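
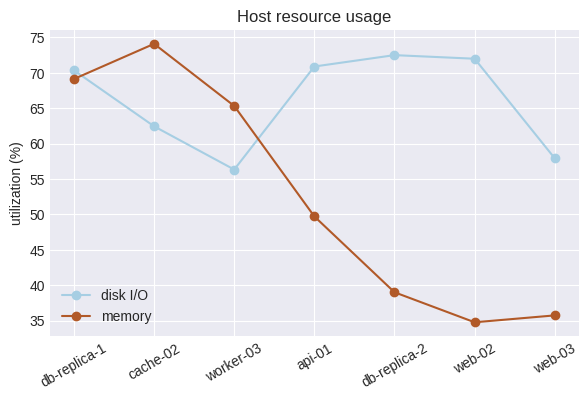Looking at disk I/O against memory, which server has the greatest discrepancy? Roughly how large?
web-02: disk I/O ≈ 70, memory ≈ 35 → gap ≈ 35. Next-largest (db-replica-2) is only ≈ 30.

web-02, ≈ 35 %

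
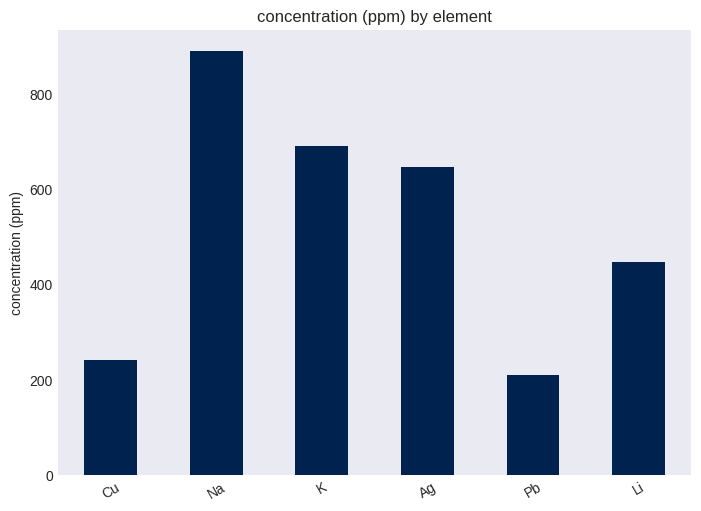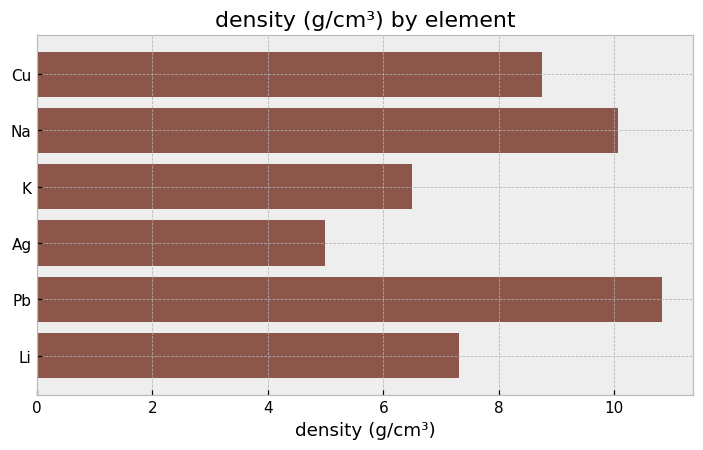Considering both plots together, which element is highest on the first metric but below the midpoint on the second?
Chart 2 median density (g/cm³) ≈ 8; below-median elements: K, Ag, Li. Among those, K has the highest concentration (ppm) (≈ 700).

K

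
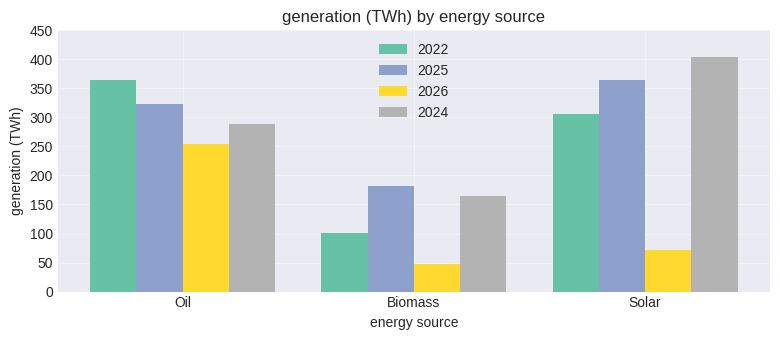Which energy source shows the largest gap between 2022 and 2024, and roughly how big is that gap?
Solar: 2022 ≈ 300, 2024 ≈ 400 → gap ≈ 100. Next-largest (Oil) is only ≈ 50.

Solar, ≈ 100 TWh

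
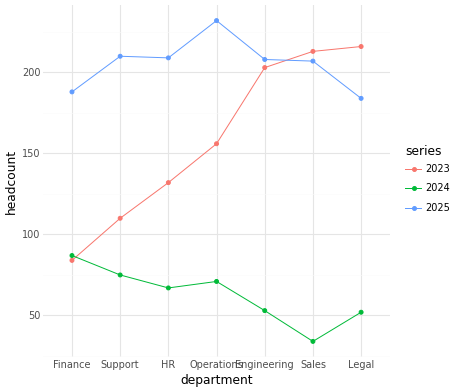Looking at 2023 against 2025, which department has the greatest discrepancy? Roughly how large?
Finance: 2023 ≈ 80, 2025 ≈ 180 → gap ≈ 100. Next-largest (Support) is only ≈ 80.

Finance, ≈ 100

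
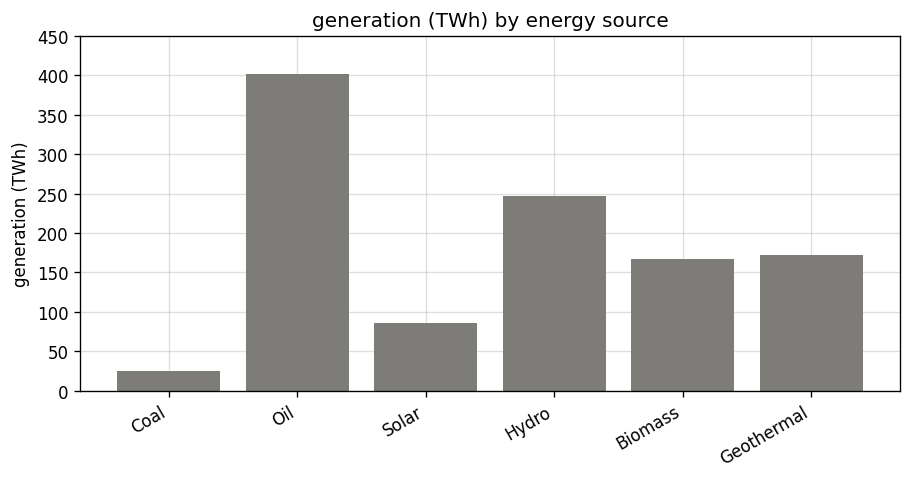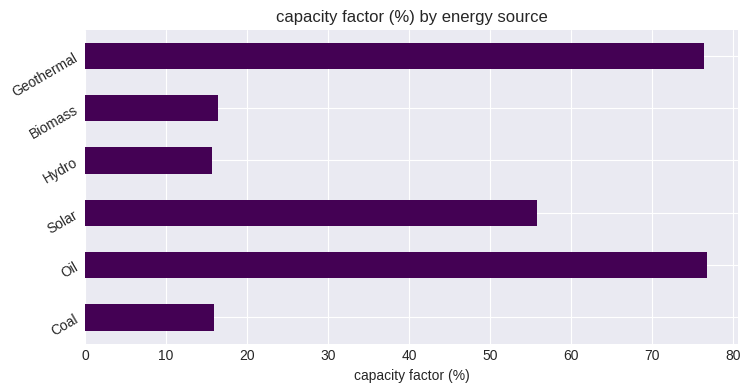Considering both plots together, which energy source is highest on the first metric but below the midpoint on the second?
Chart 2 median capacity factor (%) ≈ 40; below-median energy sources: Coal, Hydro, Biomass. Among those, Hydro has the highest generation (TWh) (≈ 250).

Hydro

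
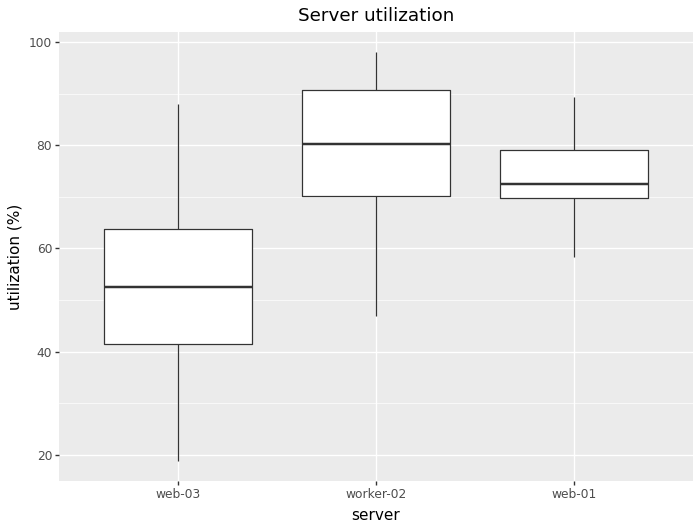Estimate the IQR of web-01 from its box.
≈ 10

Q3 ≈ 80, Q1 ≈ 70; IQR ≈ 10.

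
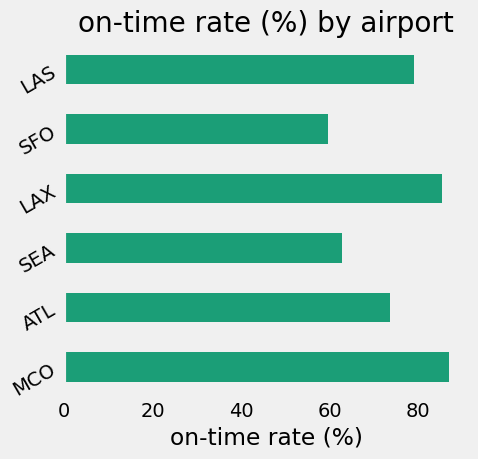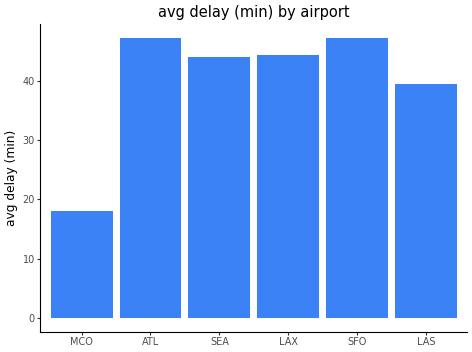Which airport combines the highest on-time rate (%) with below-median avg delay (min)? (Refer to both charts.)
MCO

Chart 2 median avg delay (min) ≈ 45; below-median airports: MCO, SEA, LAS. Among those, MCO has the highest on-time rate (%) (≈ 90).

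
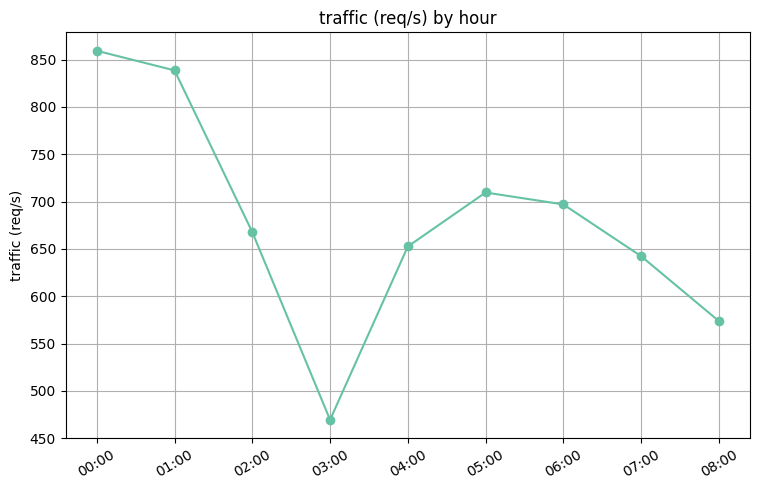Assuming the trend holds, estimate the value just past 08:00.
≈ 475

Last three: 700, 650, 550 → slope ≈ -75/step → next ≈ 475.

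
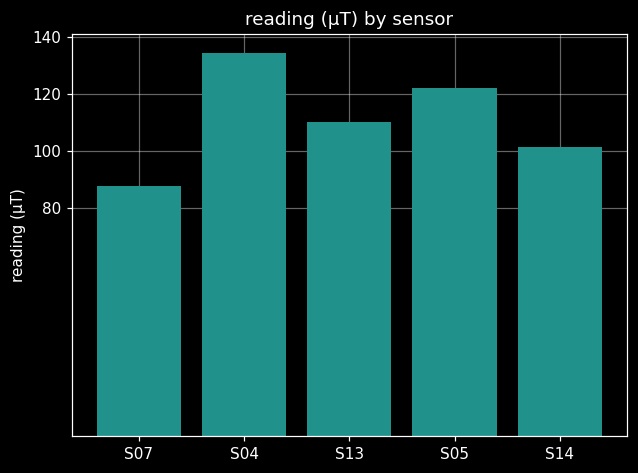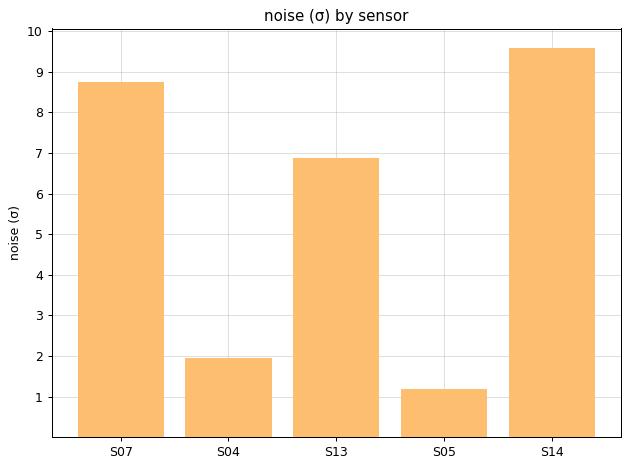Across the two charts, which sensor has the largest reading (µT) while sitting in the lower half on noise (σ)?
S04

Chart 2 median noise (σ) ≈ 7; below-median sensors: S04, S05. Among those, S04 has the highest reading (µT) (≈ 140).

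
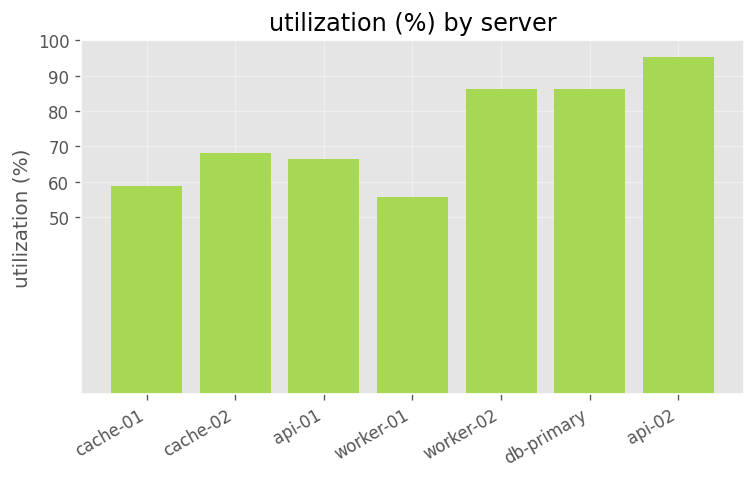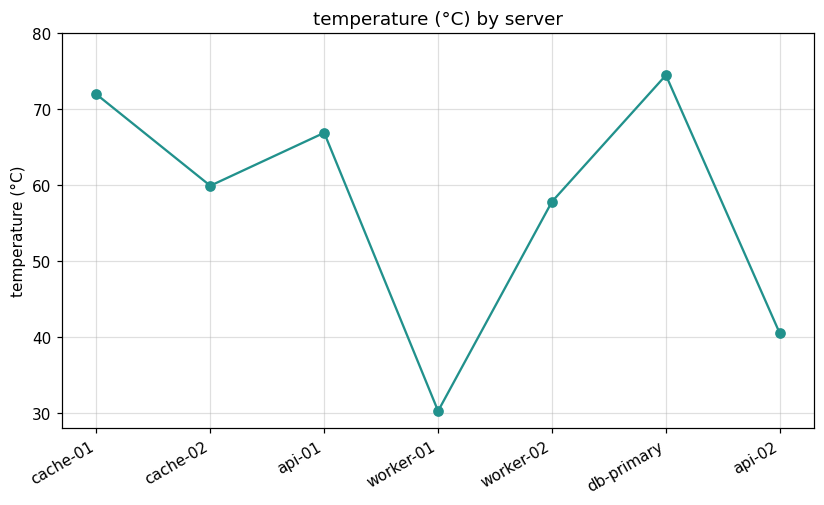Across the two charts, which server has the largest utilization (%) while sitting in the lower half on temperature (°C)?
Chart 2 median temperature (°C) ≈ 60; below-median servers: worker-01, worker-02, api-02. Among those, api-02 has the highest utilization (%) (≈ 100).

api-02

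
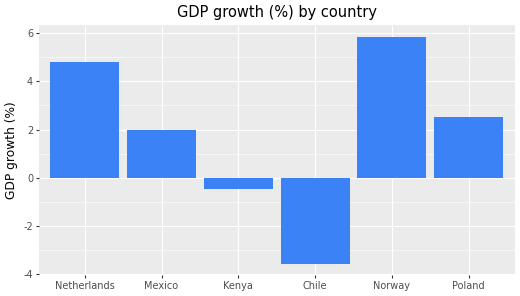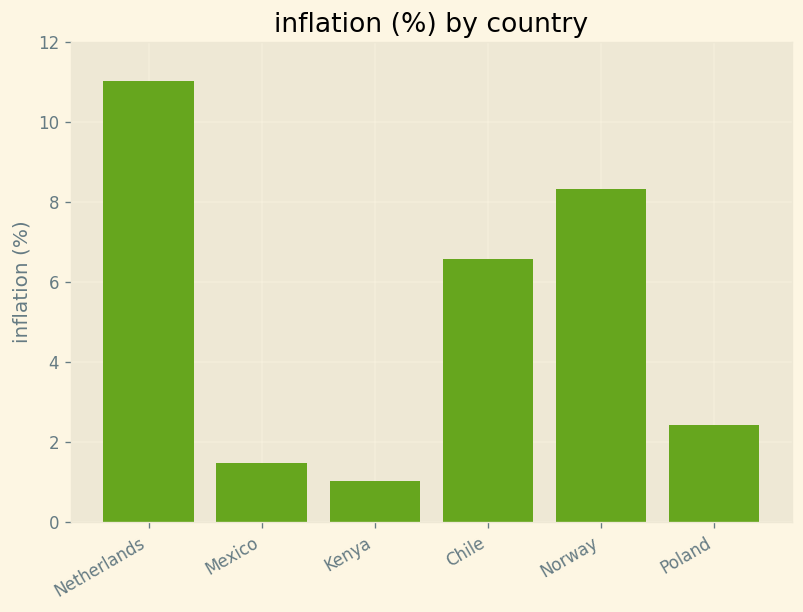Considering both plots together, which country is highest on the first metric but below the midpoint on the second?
Chart 2 median inflation (%) ≈ 4; below-median countries: Mexico, Kenya, Poland. Among those, Poland has the highest GDP growth (%) (≈ 3).

Poland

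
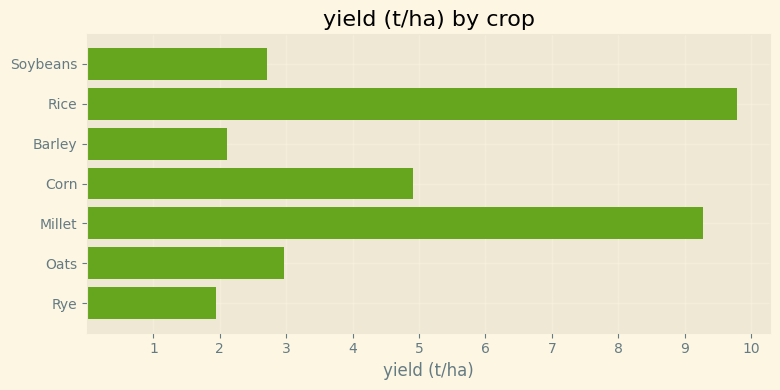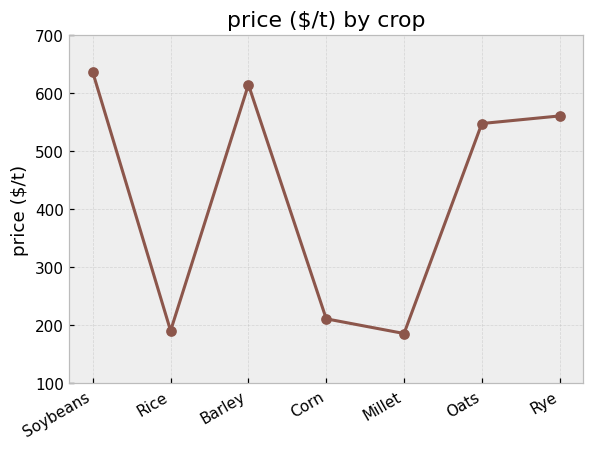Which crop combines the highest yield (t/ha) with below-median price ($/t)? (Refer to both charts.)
Chart 2 median price ($/t) ≈ 500; below-median crops: Rice, Corn, Millet. Among those, Rice has the highest yield (t/ha) (≈ 10).

Rice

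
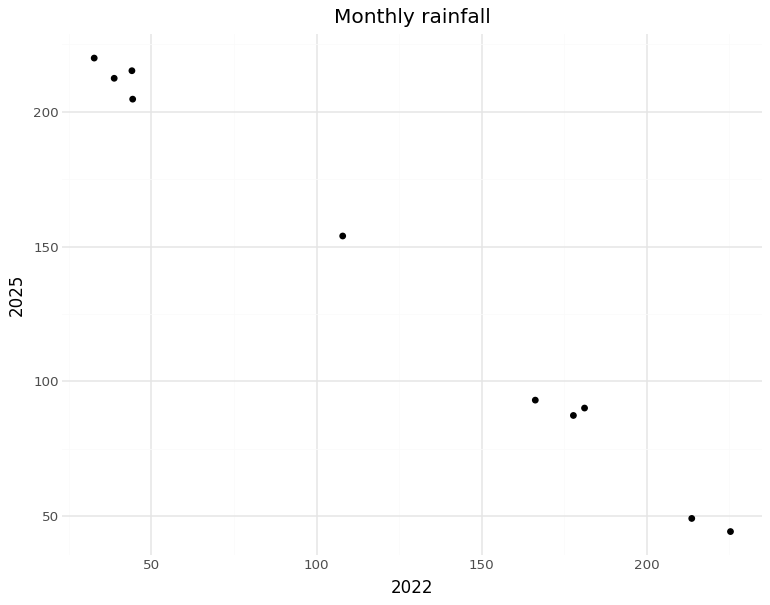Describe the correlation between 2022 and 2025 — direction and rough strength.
Points are negatively correlated; strong (|r| ≈ 1.0).

negative, strong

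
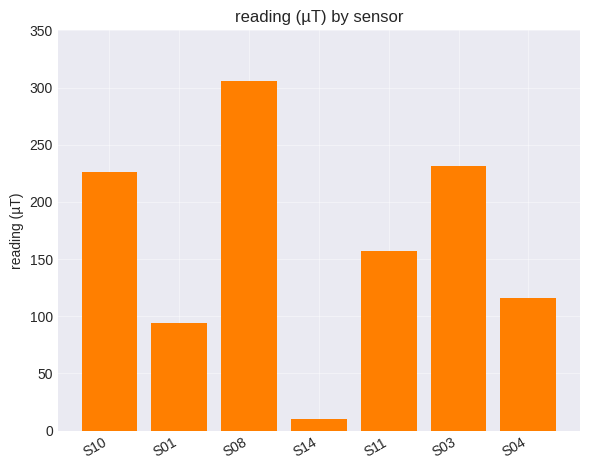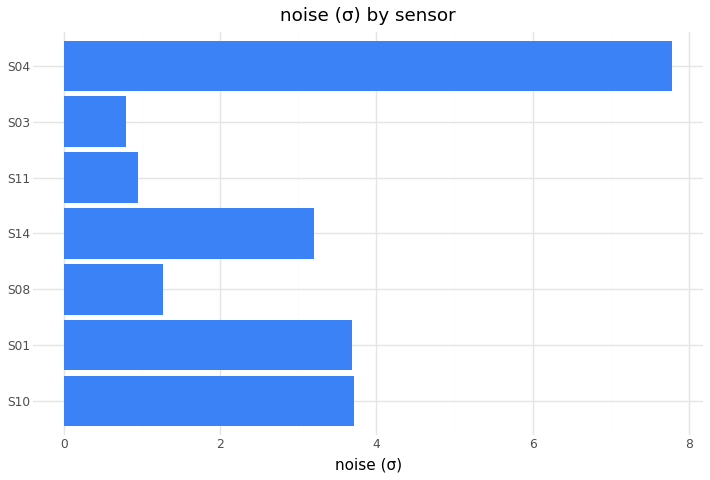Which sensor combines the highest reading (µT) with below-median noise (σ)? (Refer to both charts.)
S08

Chart 2 median noise (σ) ≈ 3; below-median sensors: S08, S11, S03. Among those, S08 has the highest reading (µT) (≈ 300).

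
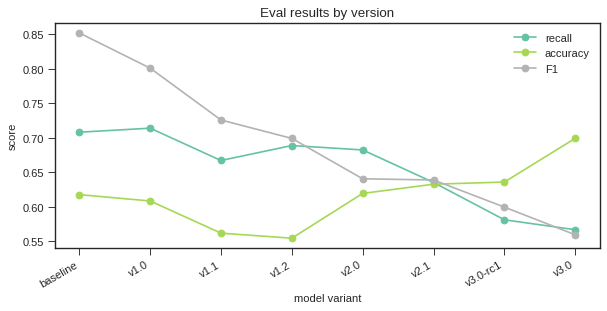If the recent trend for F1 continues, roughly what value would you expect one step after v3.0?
Last three: 0.65, 0.60, 0.55 → slope ≈ -0.05/step → next ≈ 0.5.

≈ 0.5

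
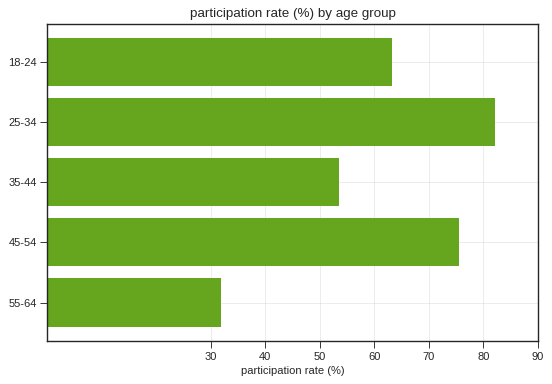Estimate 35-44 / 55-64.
≈ 1.67×

35-44 ≈ 50, 55-64 ≈ 30; 50/30 ≈ 1.67.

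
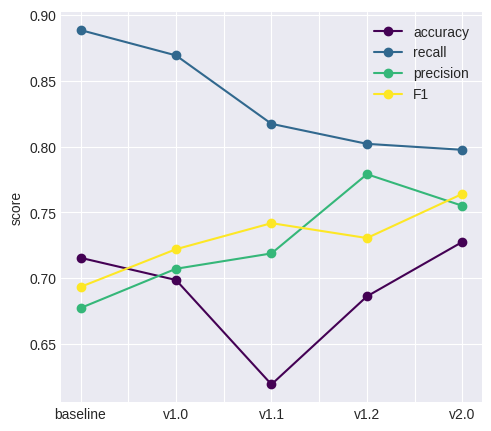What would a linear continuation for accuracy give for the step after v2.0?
Last three: 0.60, 0.70, 0.75 → slope ≈ 0.075/step → next ≈ 0.825.

≈ 0.825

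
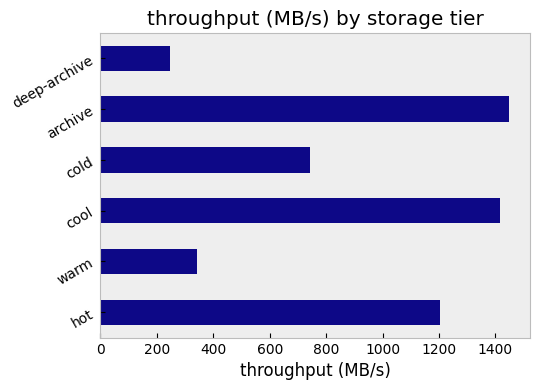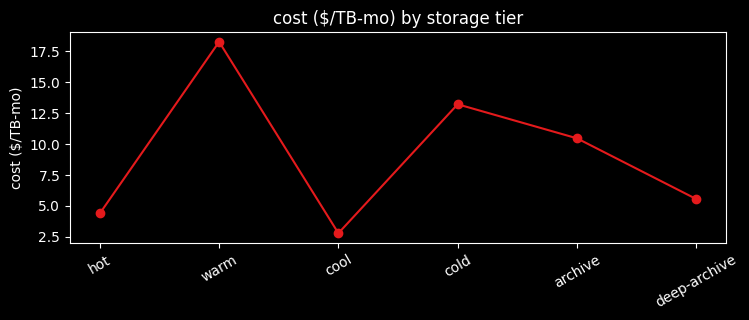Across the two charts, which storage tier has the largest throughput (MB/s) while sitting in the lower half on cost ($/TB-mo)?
Chart 2 median cost ($/TB-mo) ≈ 8; below-median storage tiers: hot, cool, deep-archive. Among those, cool has the highest throughput (MB/s) (≈ 1400).

cool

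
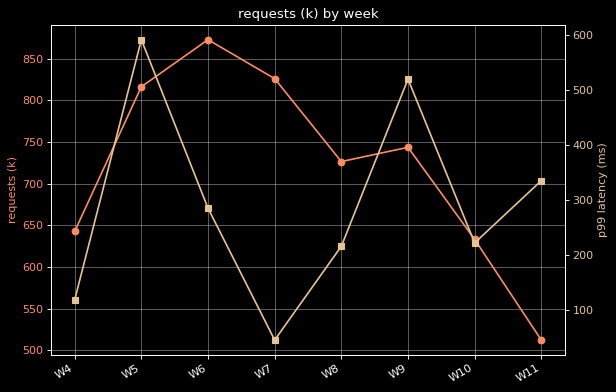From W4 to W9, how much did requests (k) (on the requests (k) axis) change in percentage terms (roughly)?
≈ +15.4%

W4 ≈ 650, W9 ≈ 750; (750 − 650) / 650 ≈ +15.4%.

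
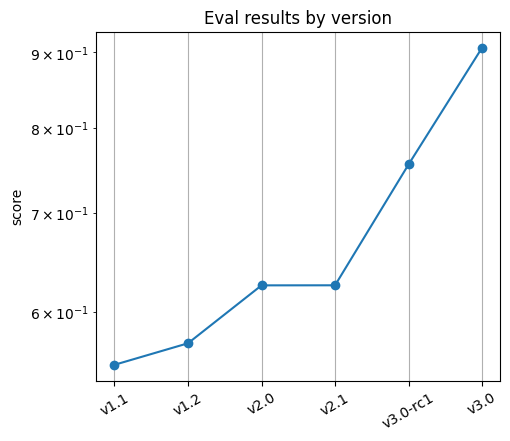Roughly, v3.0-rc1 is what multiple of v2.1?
v3.0-rc1 ≈ 0.75, v2.1 ≈ 0.65; 0.75/0.65 ≈ 1.15.

≈ 1.15×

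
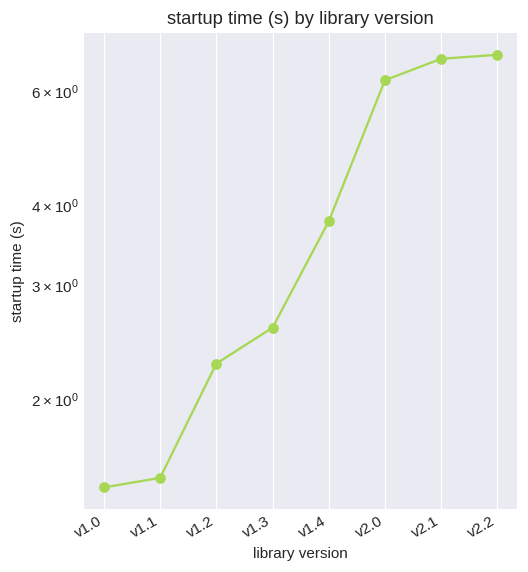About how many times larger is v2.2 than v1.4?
≈ 1.75×

v2.2 ≈ 7.0, v1.4 ≈ 4.0; 7.0/4.0 ≈ 1.75.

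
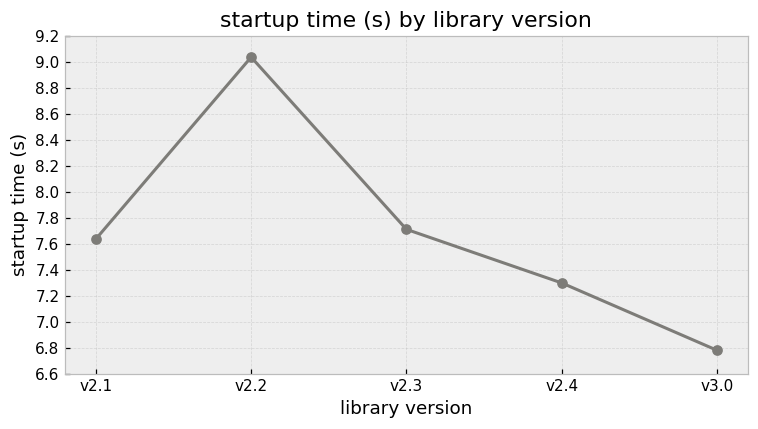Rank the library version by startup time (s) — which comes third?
v2.1

Top 4: v2.2 ≈ 9.0, v2.3 ≈ 7.8, v2.1 ≈ 7.6, v2.4 ≈ 7.2.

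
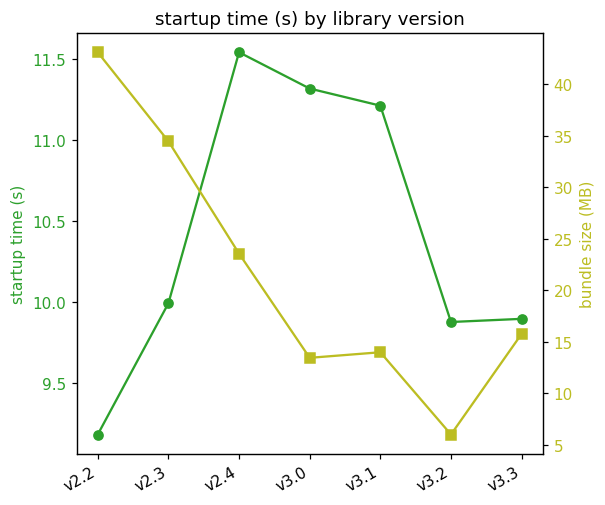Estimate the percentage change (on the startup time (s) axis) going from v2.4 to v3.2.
v2.4 ≈ 11.6, v3.2 ≈ 9.8; (9.8 − 11.6) / 11.6 ≈ -15.5%.

≈ -15.5%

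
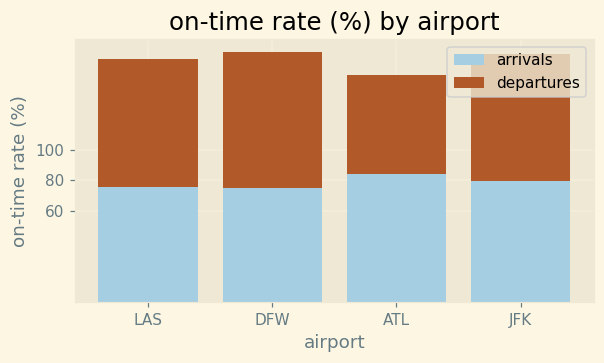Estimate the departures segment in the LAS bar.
departures top ≈ 160, bottom ≈ 80; segment ≈ 80.

≈ 80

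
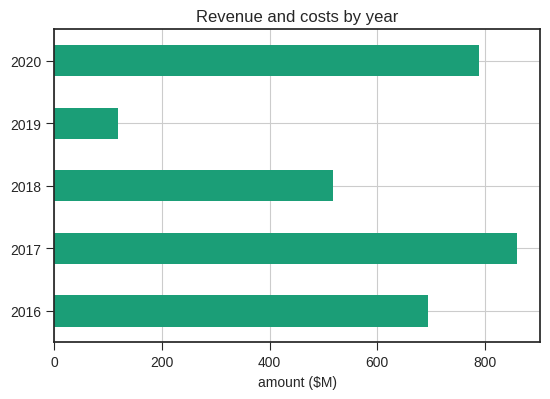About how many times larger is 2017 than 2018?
≈ 1.8×

2017 ≈ 900, 2018 ≈ 500; 900/500 ≈ 1.8.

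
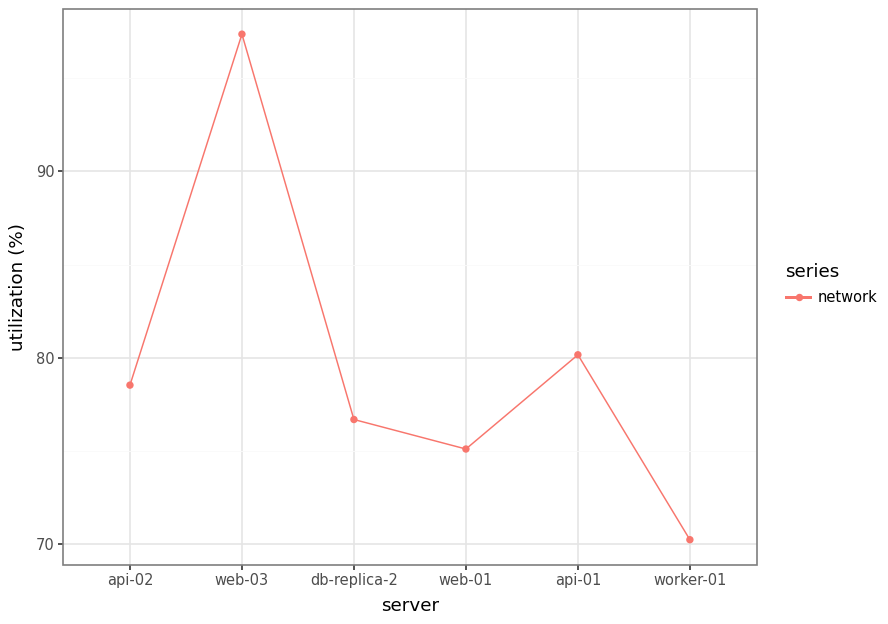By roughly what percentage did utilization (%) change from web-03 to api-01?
≈ -15.8%

web-03 ≈ 95, api-01 ≈ 80; (80 − 95) / 95 ≈ -15.8%.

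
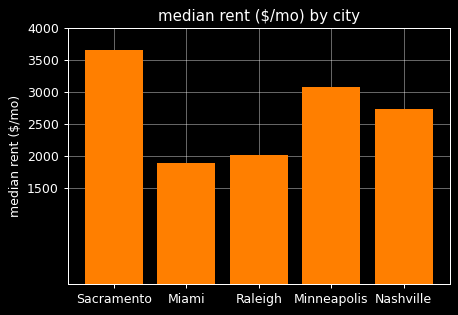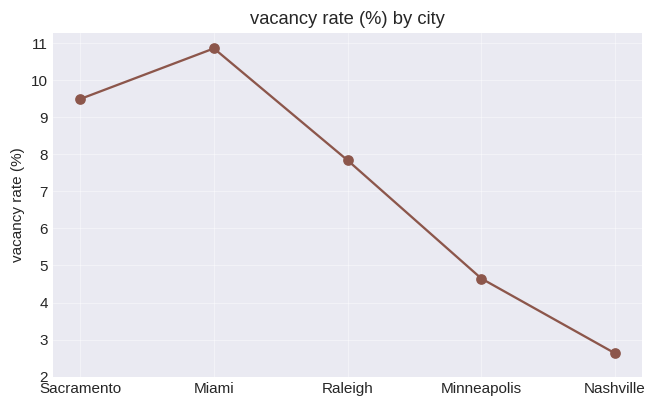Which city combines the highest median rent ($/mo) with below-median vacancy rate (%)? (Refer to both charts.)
Chart 2 median vacancy rate (%) ≈ 8; below-median cities: Minneapolis, Nashville. Among those, Minneapolis has the highest median rent ($/mo) (≈ 3000).

Minneapolis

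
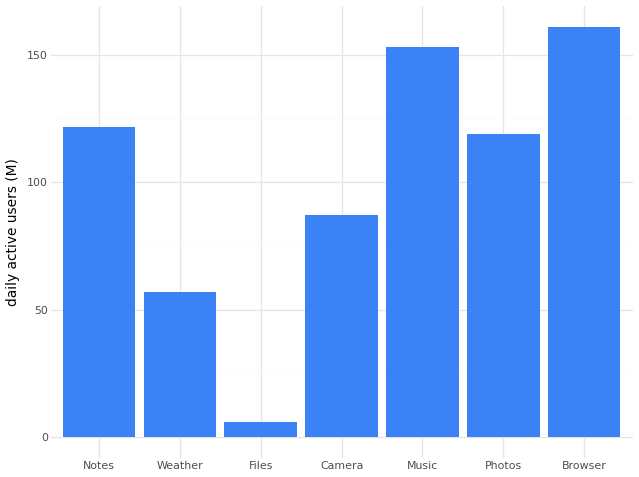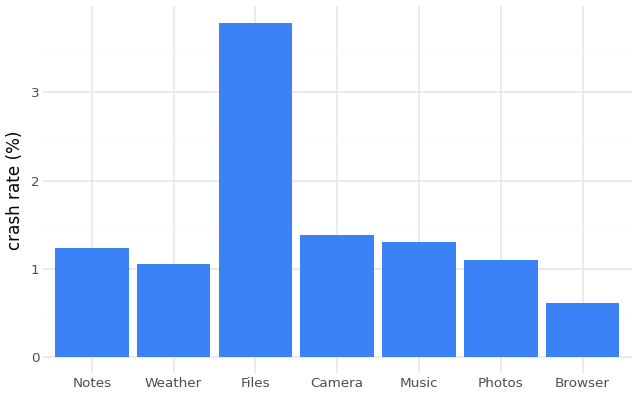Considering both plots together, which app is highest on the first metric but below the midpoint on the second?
Chart 2 median crash rate (%) ≈ 1; below-median apps: Weather, Photos, Browser. Among those, Browser has the highest daily active users (M) (≈ 160).

Browser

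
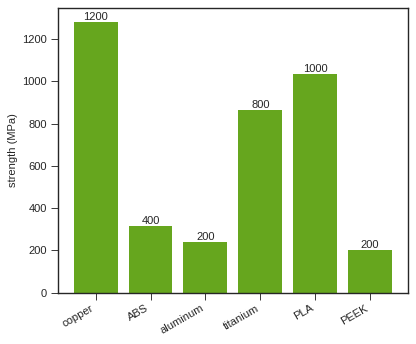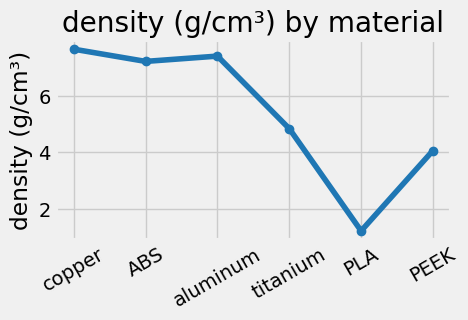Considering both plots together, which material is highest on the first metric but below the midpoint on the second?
Chart 2 median density (g/cm³) ≈ 6; below-median materials: titanium, PLA, PEEK. Among those, PLA has the highest strength (MPa) (≈ 1000).

PLA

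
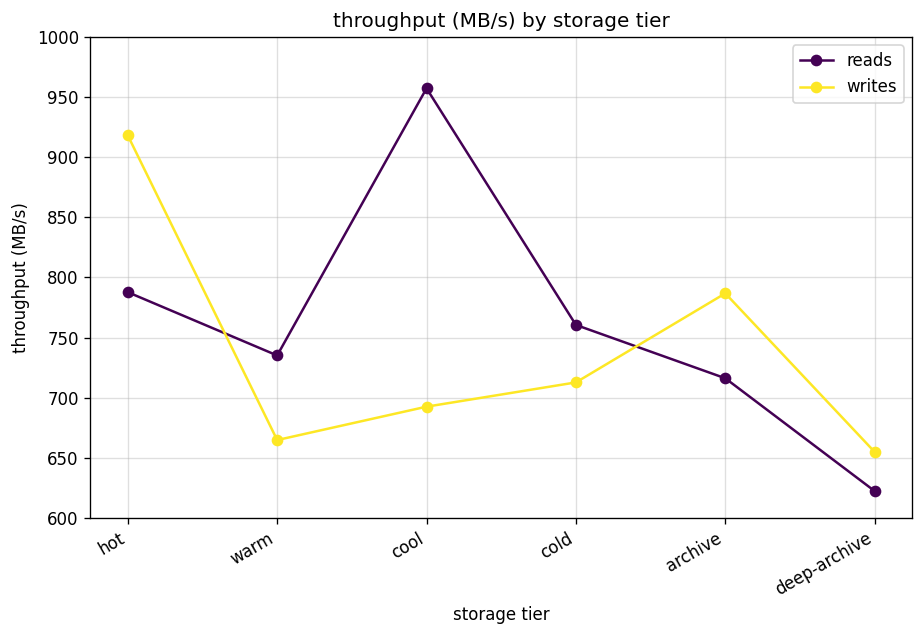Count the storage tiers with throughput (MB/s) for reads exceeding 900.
Above 900: cool.

1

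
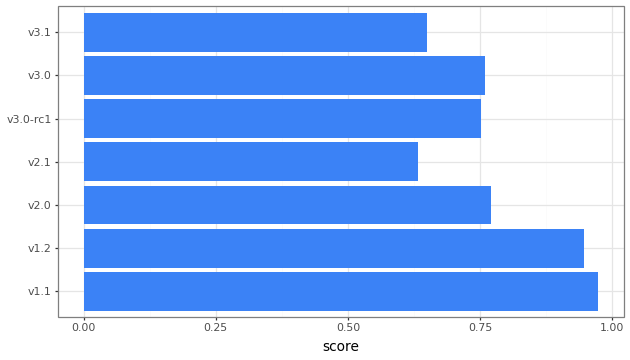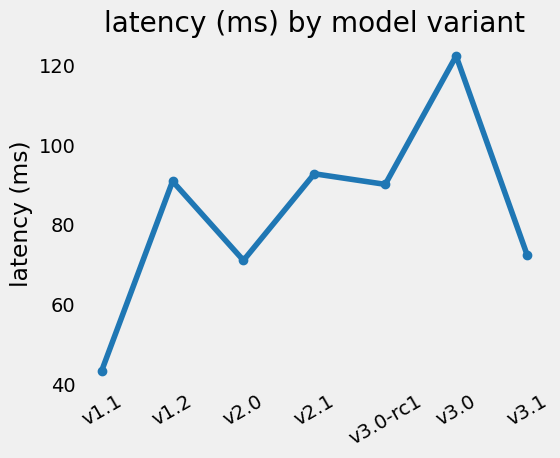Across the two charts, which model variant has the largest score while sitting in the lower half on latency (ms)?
v1.1

Chart 2 median latency (ms) ≈ 100; below-median model variants: v1.1, v2.0, v3.1. Among those, v1.1 has the highest score (≈ 1).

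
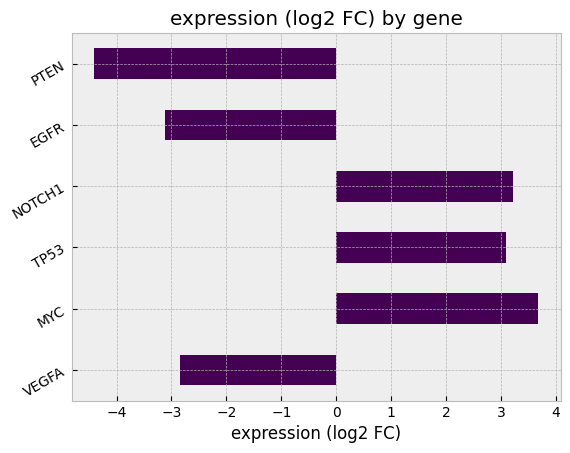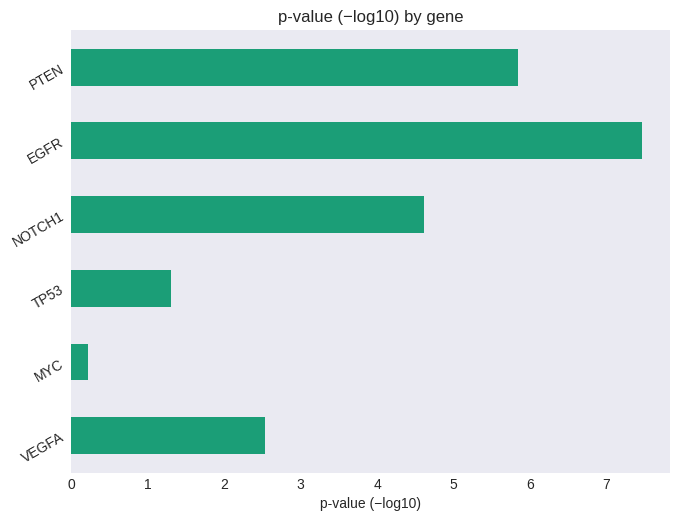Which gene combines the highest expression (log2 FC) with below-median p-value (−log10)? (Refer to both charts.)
Chart 2 median p-value (−log10) ≈ 4; below-median genes: VEGFA, MYC, TP53. Among those, MYC has the highest expression (log2 FC) (≈ 3.5).

MYC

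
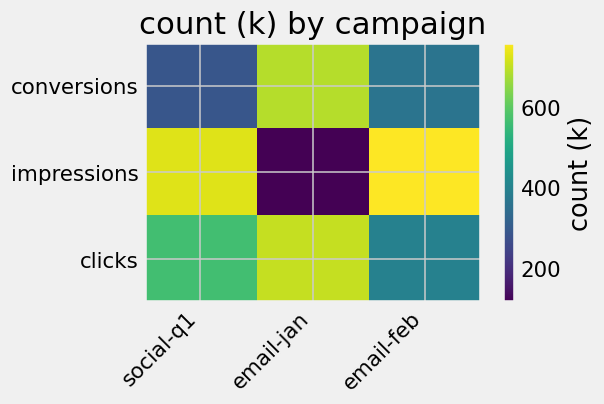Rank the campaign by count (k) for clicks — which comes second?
Top 3 for clicks: email-jan ≈ 700, social-q1 ≈ 600, email-feb ≈ 400.

social-q1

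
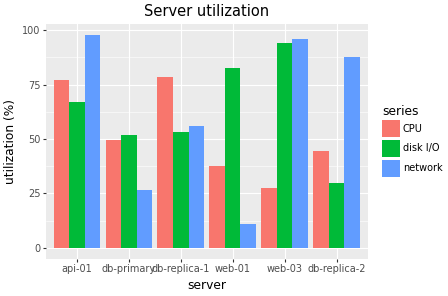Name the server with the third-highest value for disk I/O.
Top 4 for disk I/O: web-03 ≈ 90, web-01 ≈ 80, api-01 ≈ 70, db-replica-1 ≈ 50.

api-01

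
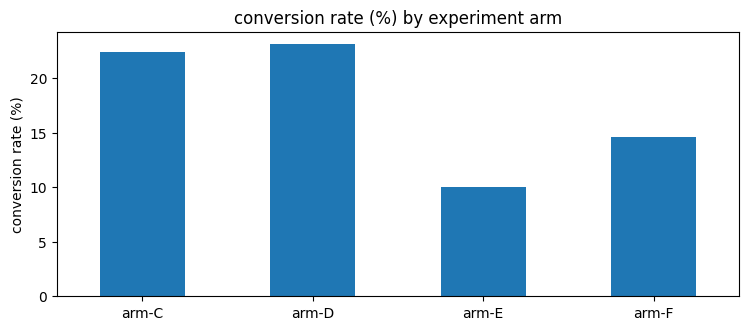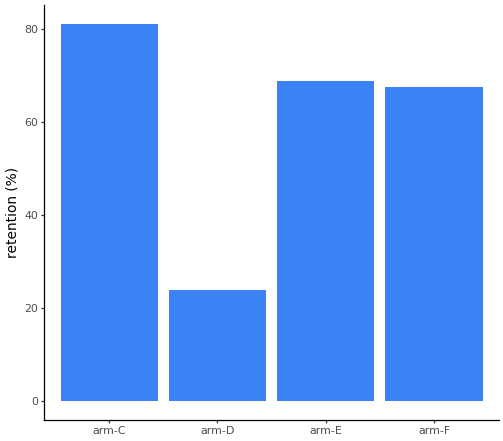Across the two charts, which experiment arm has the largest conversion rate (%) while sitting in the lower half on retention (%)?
Chart 2 median retention (%) ≈ 70; below-median experiment arms: arm-D, arm-F. Among those, arm-D has the highest conversion rate (%) (≈ 25).

arm-D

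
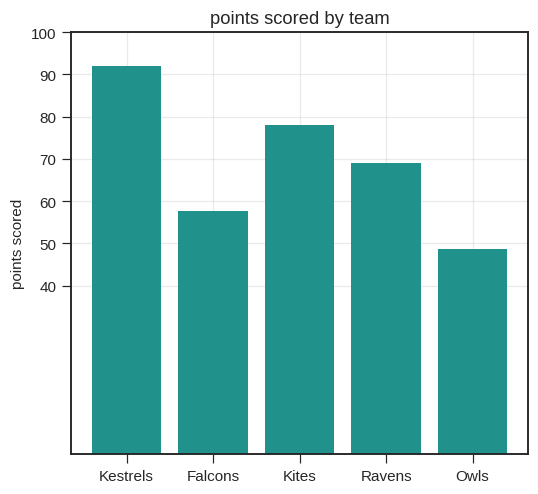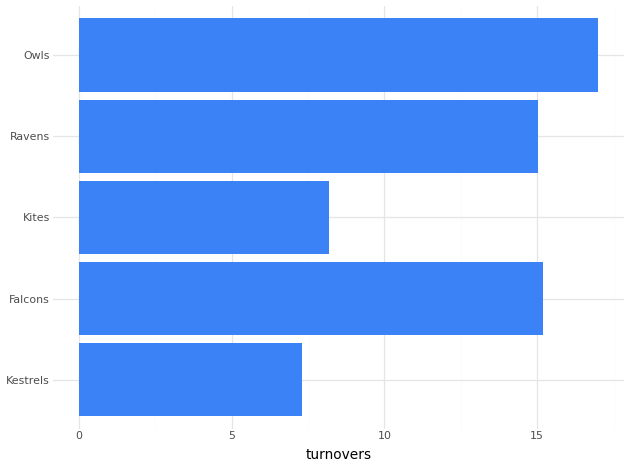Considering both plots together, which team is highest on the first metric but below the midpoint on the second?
Kestrels

Chart 2 median turnovers ≈ 16; below-median teams: Kestrels, Kites. Among those, Kestrels has the highest points scored (≈ 90).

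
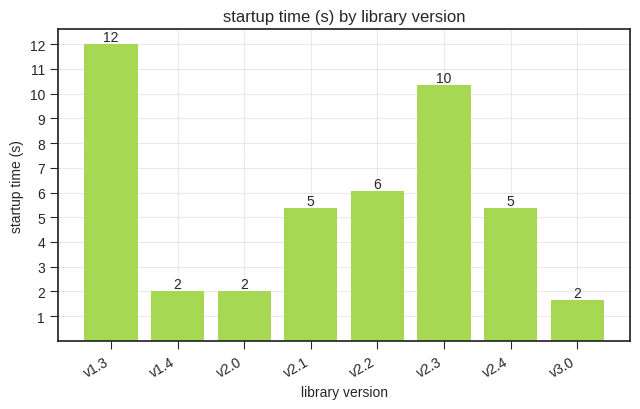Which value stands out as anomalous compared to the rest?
v1.3 ≈ 12; the rest sit between ≈ 2 and ≈ 10.

v1.3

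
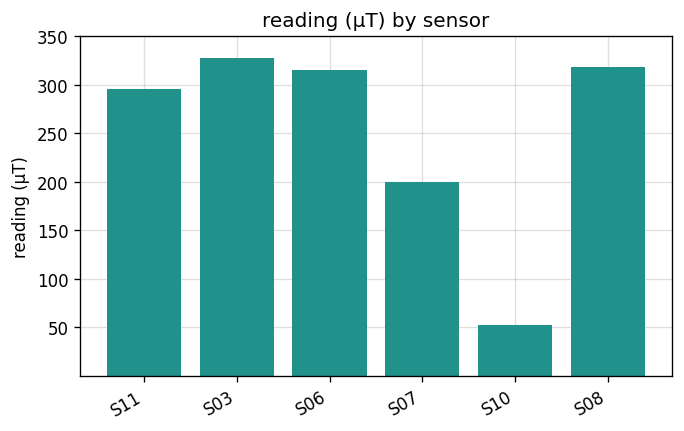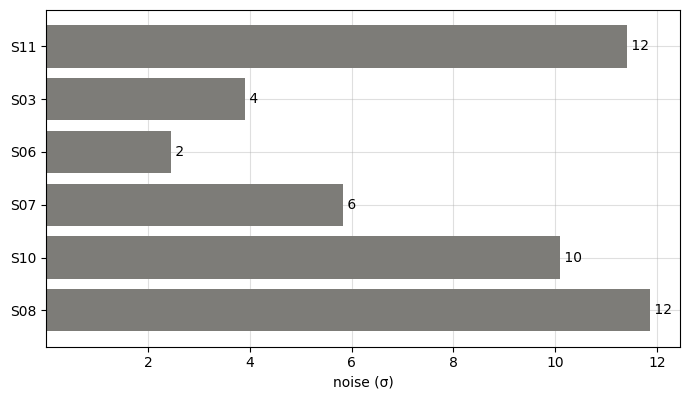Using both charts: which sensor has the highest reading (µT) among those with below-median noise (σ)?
S03

Chart 2 median noise (σ) ≈ 8; below-median sensors: S03, S06, S07. Among those, S03 has the highest reading (µT) (≈ 350).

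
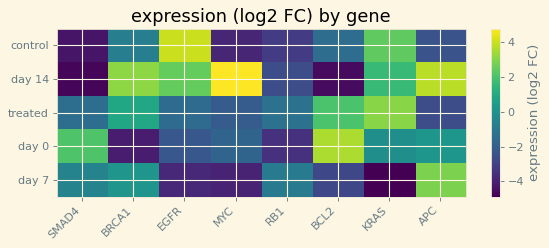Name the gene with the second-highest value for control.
Top 3 for control: EGFR ≈ 4, KRAS ≈ 2, BRCA1 ≈ -1.

KRAS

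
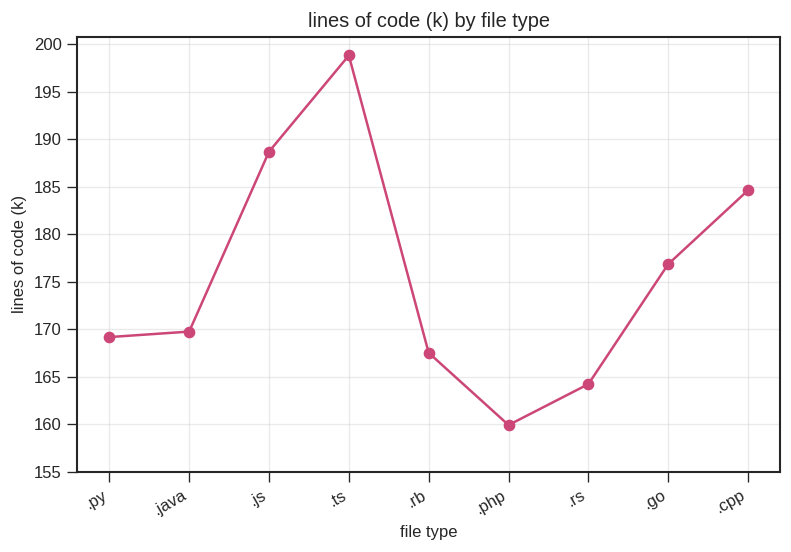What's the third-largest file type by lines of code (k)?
Top 4: .ts ≈ 200, .js ≈ 190, .cpp ≈ 185, .go ≈ 175.

.cpp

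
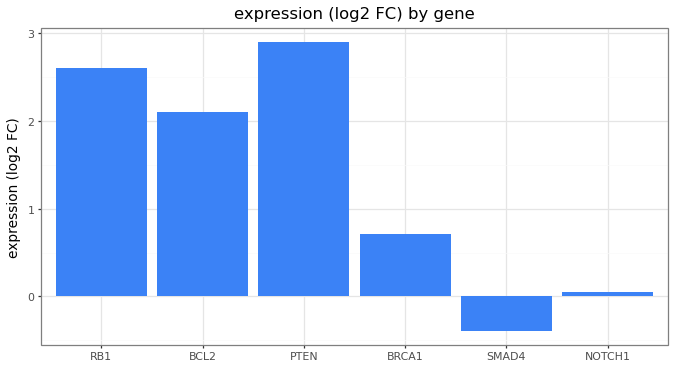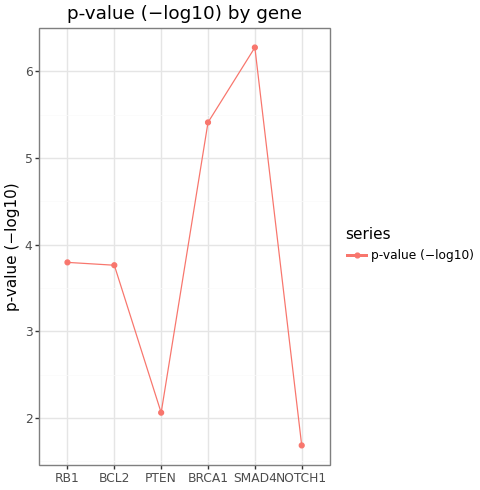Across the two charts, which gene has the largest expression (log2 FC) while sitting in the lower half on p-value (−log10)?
PTEN

Chart 2 median p-value (−log10) ≈ 4; below-median genes: BCL2, PTEN, NOTCH1. Among those, PTEN has the highest expression (log2 FC) (≈ 3).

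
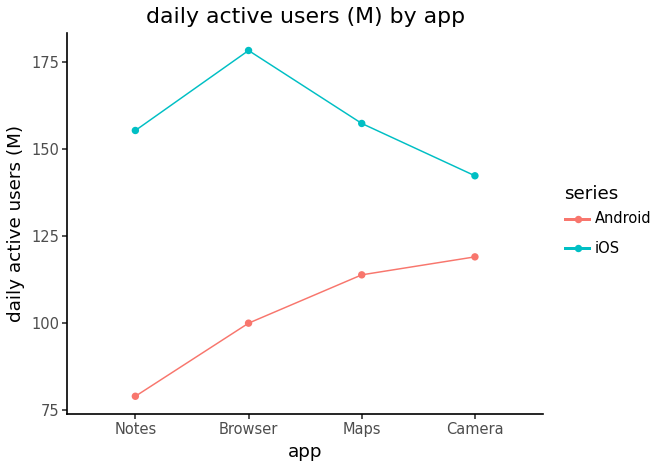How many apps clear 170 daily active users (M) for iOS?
1

Above 170: Browser.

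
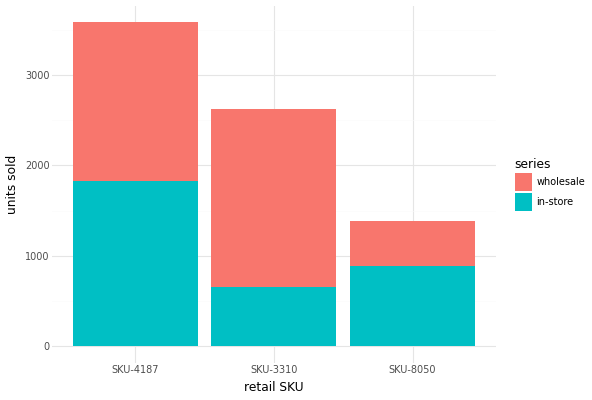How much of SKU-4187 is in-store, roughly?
in-store top ≈ 2000, bottom ≈ 0; segment ≈ 2000.

≈ 2000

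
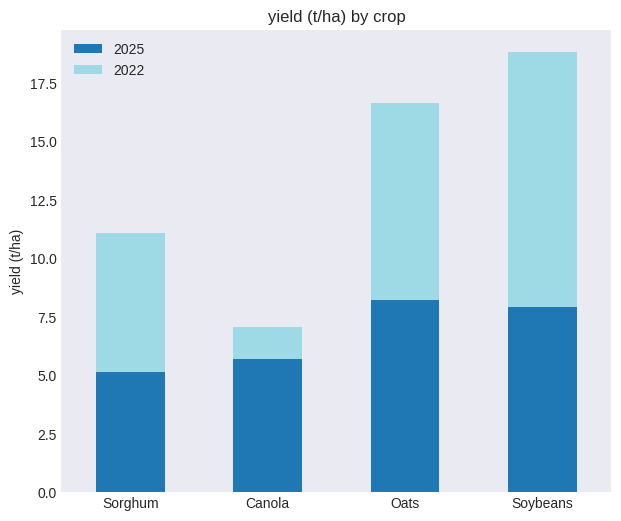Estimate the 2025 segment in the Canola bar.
2025 top ≈ 6, bottom ≈ 0; segment ≈ 6.

≈ 6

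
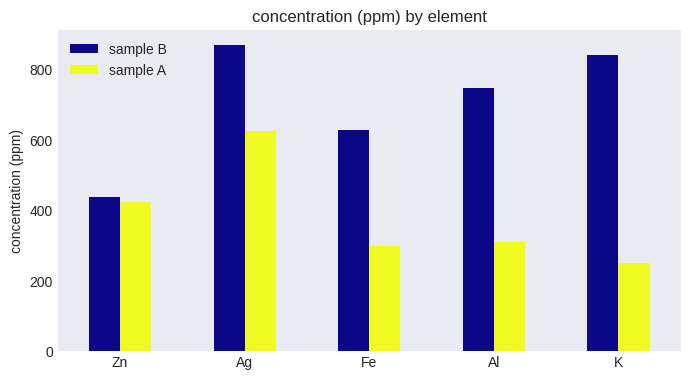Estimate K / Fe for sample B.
K ≈ 800, Fe ≈ 600; 800/600 ≈ 1.33.

≈ 1.33×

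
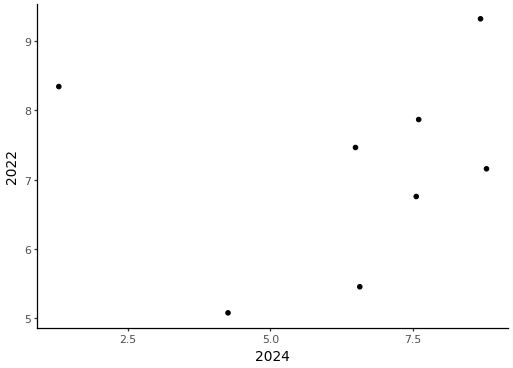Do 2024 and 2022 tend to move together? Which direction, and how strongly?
Points are roughly uncorrelated; weak (|r| ≈ 0.1).

no clear correlation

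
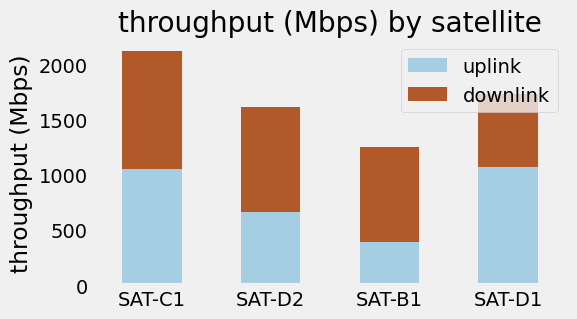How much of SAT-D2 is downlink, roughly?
downlink top ≈ 1600, bottom ≈ 600; segment ≈ 1000.

≈ 1000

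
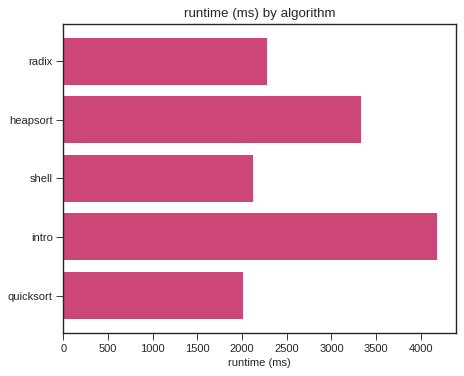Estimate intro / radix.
≈ 1.6×

intro ≈ 4000, radix ≈ 2500; 4000/2500 ≈ 1.6.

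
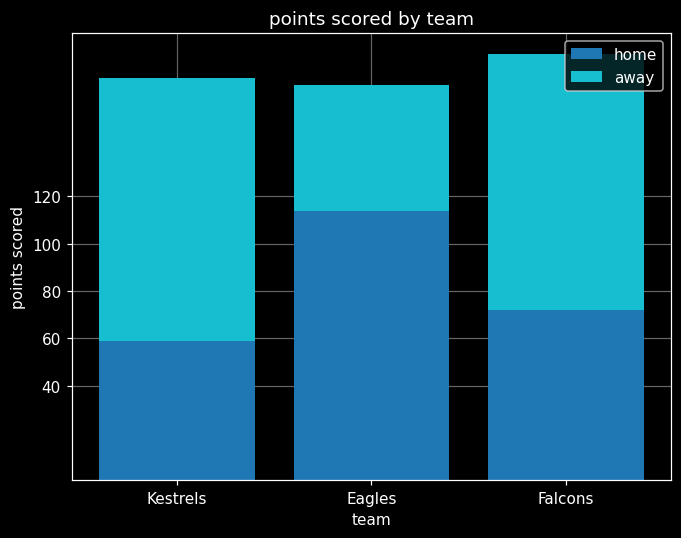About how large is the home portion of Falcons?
≈ 80

home top ≈ 80, bottom ≈ 0; segment ≈ 80.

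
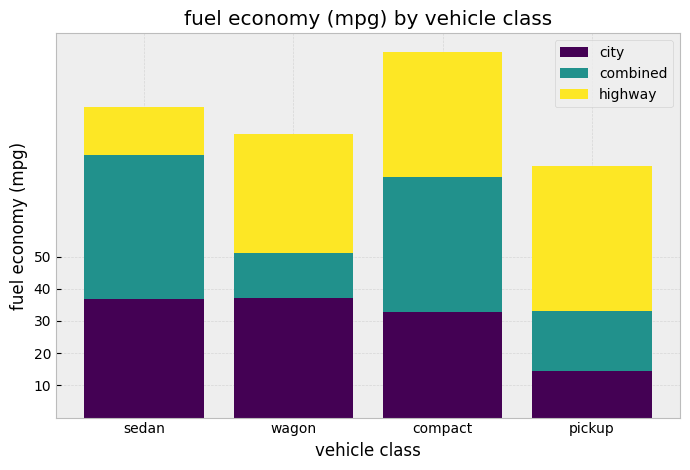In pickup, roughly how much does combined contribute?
≈ 20

combined top ≈ 30, bottom ≈ 10; segment ≈ 20.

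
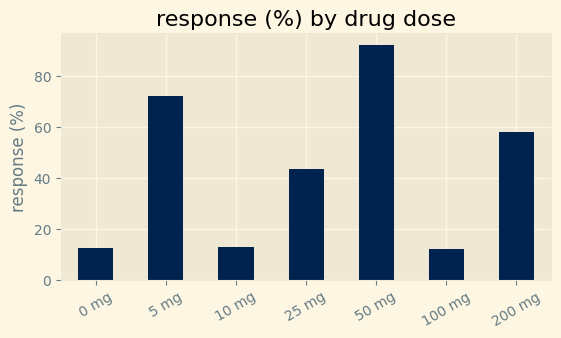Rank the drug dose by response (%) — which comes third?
200 mg

Top 4: 50 mg ≈ 90, 5 mg ≈ 70, 200 mg ≈ 60, 25 mg ≈ 40.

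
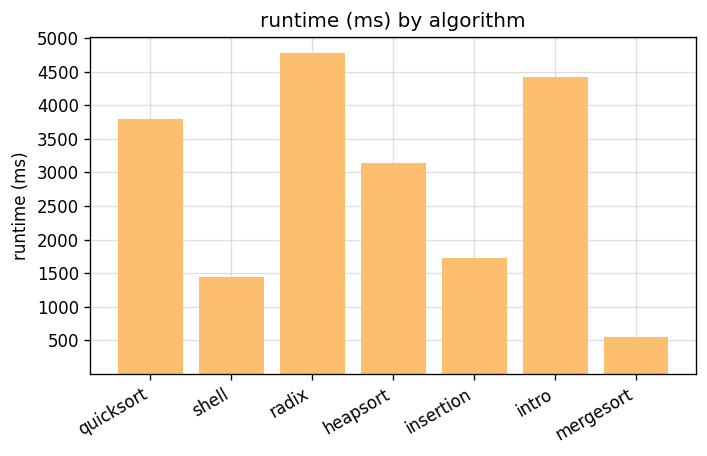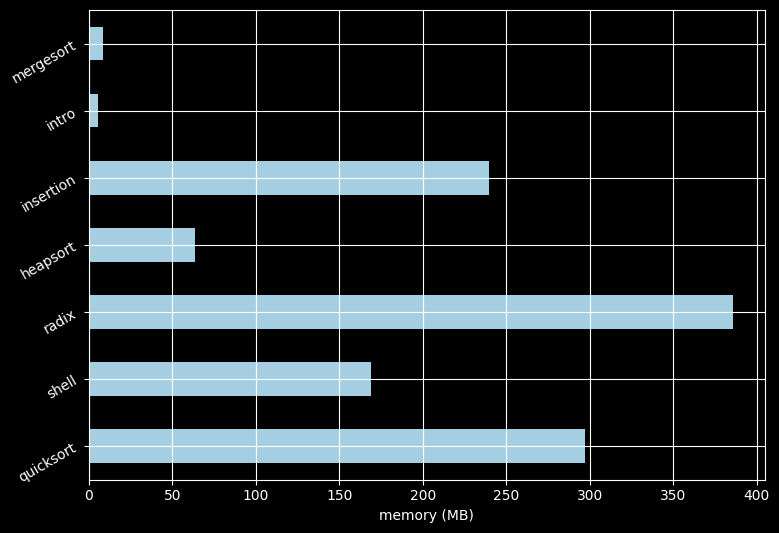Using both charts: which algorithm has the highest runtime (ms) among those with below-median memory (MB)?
Chart 2 median memory (MB) ≈ 150; below-median algorithms: heapsort, intro, mergesort. Among those, intro has the highest runtime (ms) (≈ 4500).

intro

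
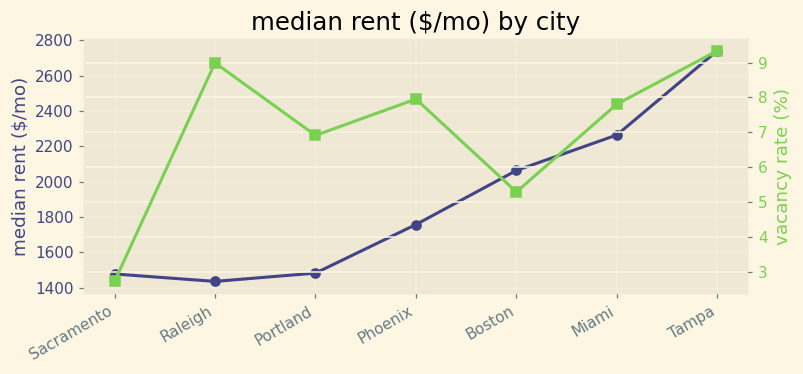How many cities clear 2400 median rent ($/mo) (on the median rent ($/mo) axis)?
1

Above 2400: Tampa.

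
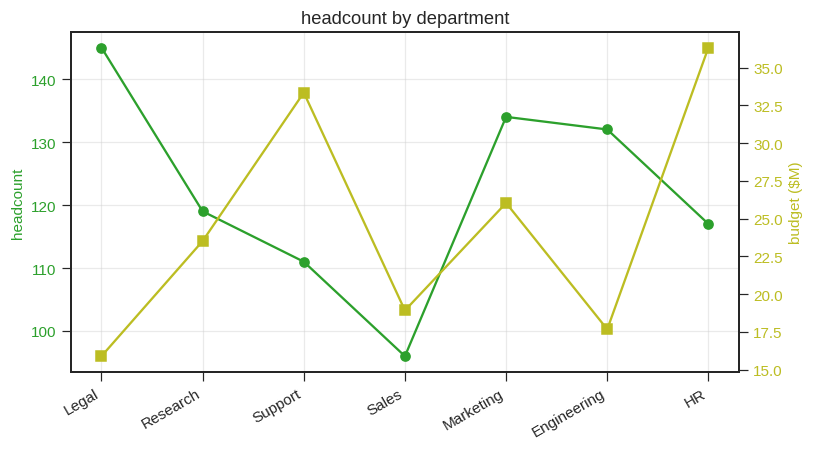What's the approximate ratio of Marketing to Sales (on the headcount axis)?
Marketing ≈ 135, Sales ≈ 95; 135/95 ≈ 1.42.

≈ 1.42×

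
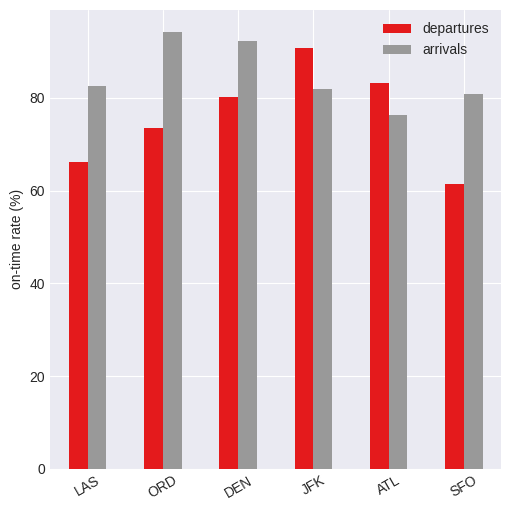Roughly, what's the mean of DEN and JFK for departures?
(80 + 90) / 2 ≈ 85.

≈ 85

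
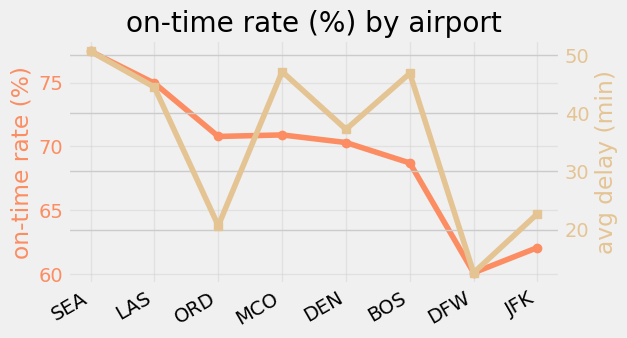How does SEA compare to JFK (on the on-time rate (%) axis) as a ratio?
≈ 1.26×

SEA ≈ 78, JFK ≈ 62; 78/62 ≈ 1.26.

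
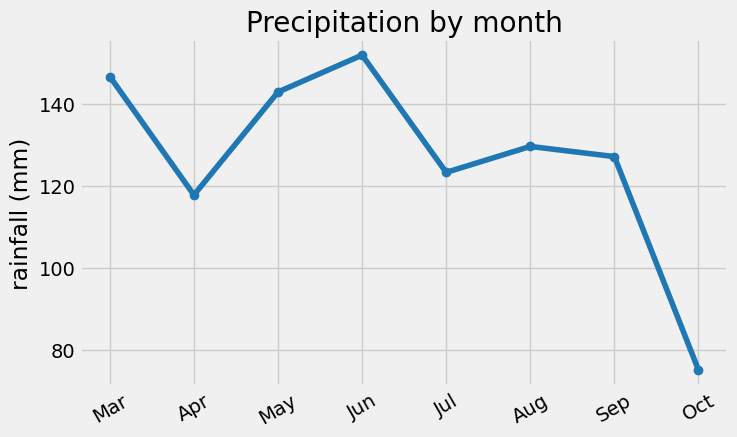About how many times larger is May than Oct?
May ≈ 140, Oct ≈ 80; 140/80 ≈ 1.75.

≈ 1.75×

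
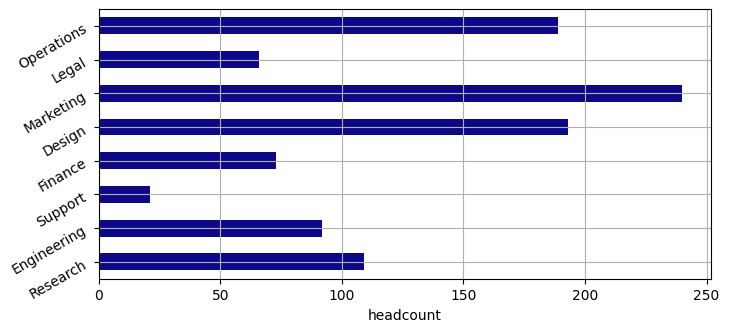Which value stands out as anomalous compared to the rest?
Marketing

Marketing ≈ 240; the rest sit between ≈ 20 and ≈ 200.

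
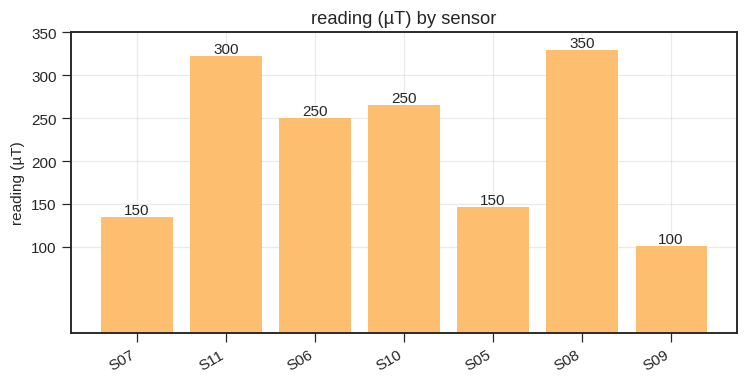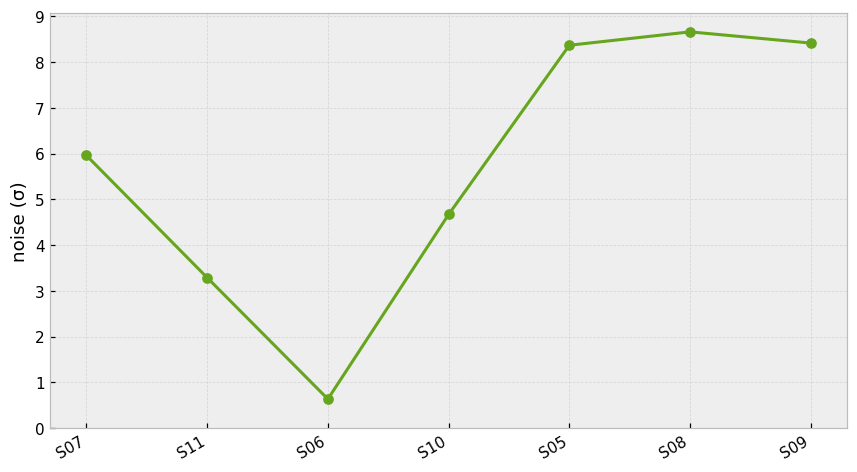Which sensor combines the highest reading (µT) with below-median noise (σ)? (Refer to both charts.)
Chart 2 median noise (σ) ≈ 6; below-median sensors: S11, S06, S10. Among those, S11 has the highest reading (µT) (≈ 300).

S11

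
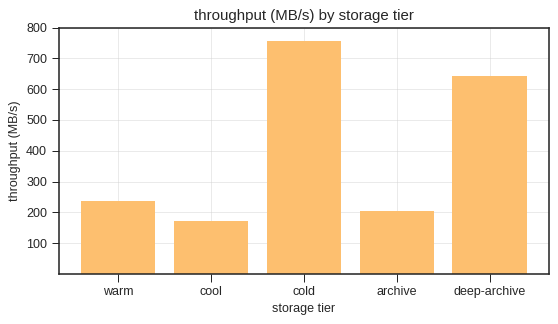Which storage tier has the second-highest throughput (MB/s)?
Top 3: cold ≈ 800, deep-archive ≈ 600, warm ≈ 200.

deep-archive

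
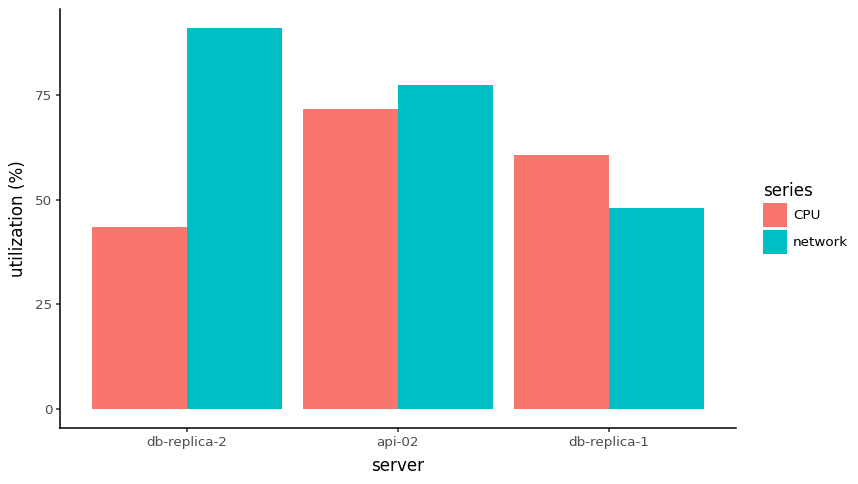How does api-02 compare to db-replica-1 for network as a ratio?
≈ 1.6×

api-02 ≈ 80, db-replica-1 ≈ 50; 80/50 ≈ 1.6.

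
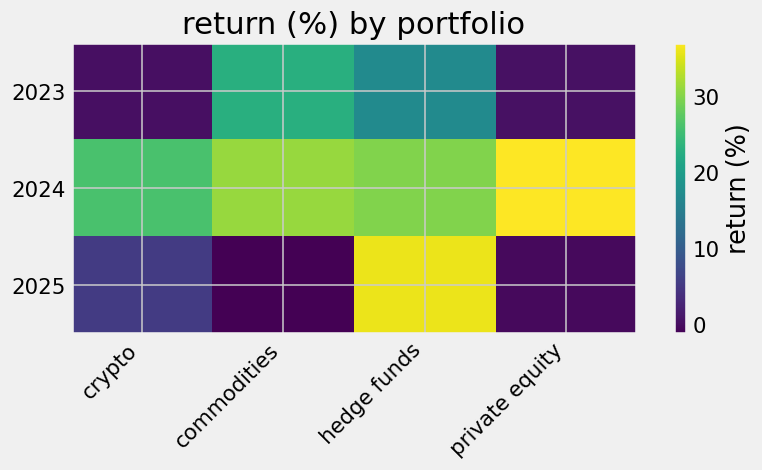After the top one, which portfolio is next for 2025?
crypto

Top 3 for 2025: hedge funds ≈ 35, crypto ≈ 5, private equity ≈ 0.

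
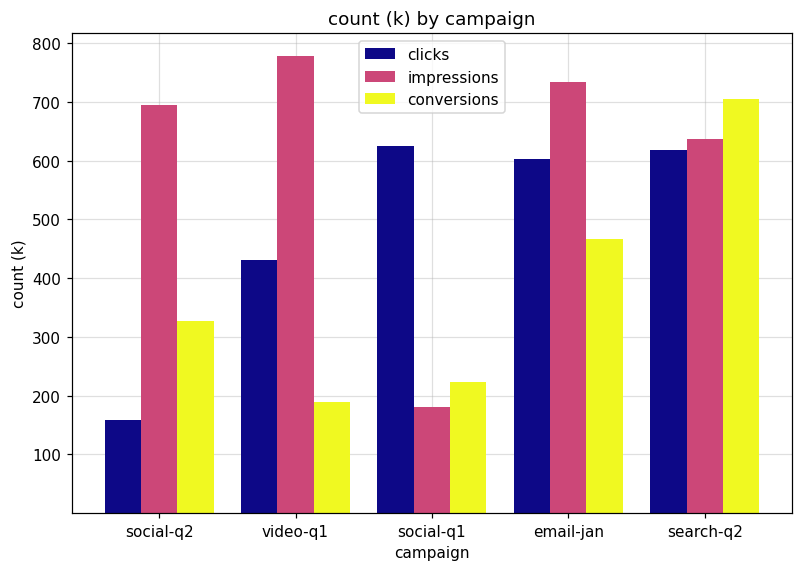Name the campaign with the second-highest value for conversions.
Top 3 for conversions: search-q2 ≈ 700, email-jan ≈ 500, social-q2 ≈ 300.

email-jan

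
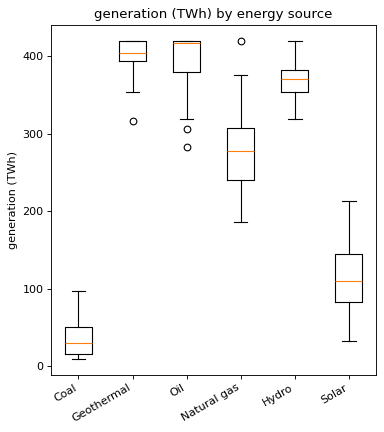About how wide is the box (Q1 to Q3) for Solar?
Q3 ≈ 150, Q1 ≈ 100; IQR ≈ 50.

≈ 50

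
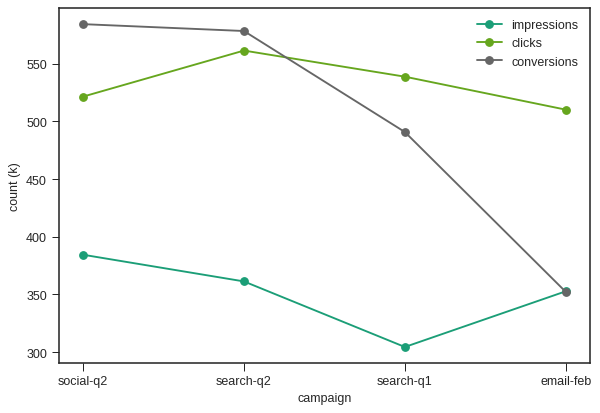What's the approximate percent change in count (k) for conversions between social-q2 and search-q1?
≈ -13%

social-q2 ≈ 575, search-q1 ≈ 500; (500 − 575) / 575 ≈ -13%.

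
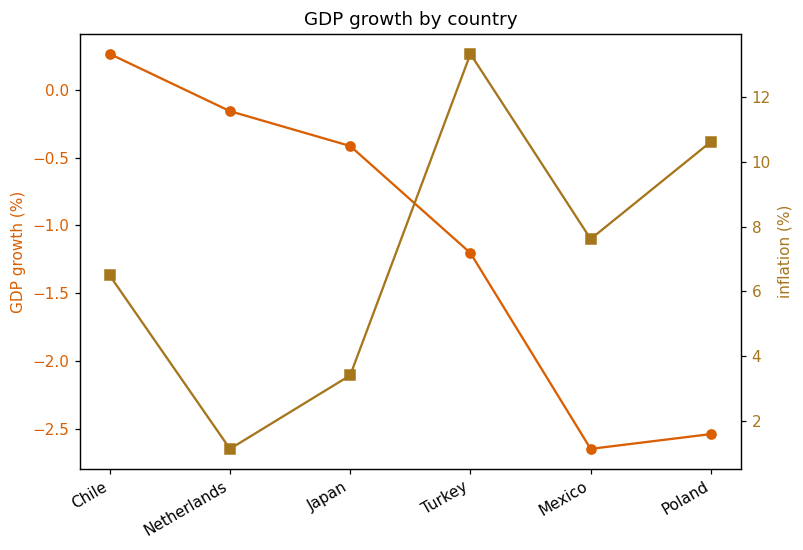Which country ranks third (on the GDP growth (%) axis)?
Top 4 (on the GDP growth (%) axis): Chile ≈ 0.5, Netherlands ≈ 0.0, Japan ≈ -0.5, Turkey ≈ -1.0.

Japan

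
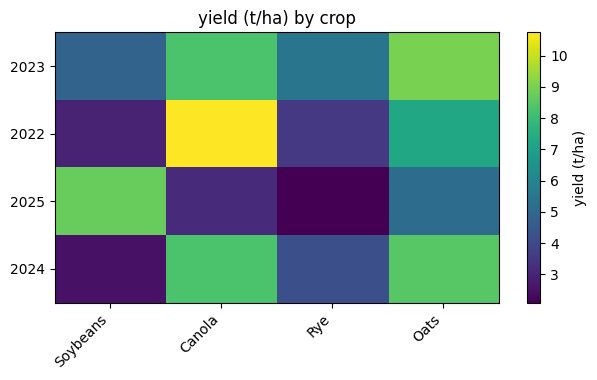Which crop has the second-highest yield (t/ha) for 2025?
Top 3 for 2025: Soybeans ≈ 9, Oats ≈ 5, Canola ≈ 3.

Oats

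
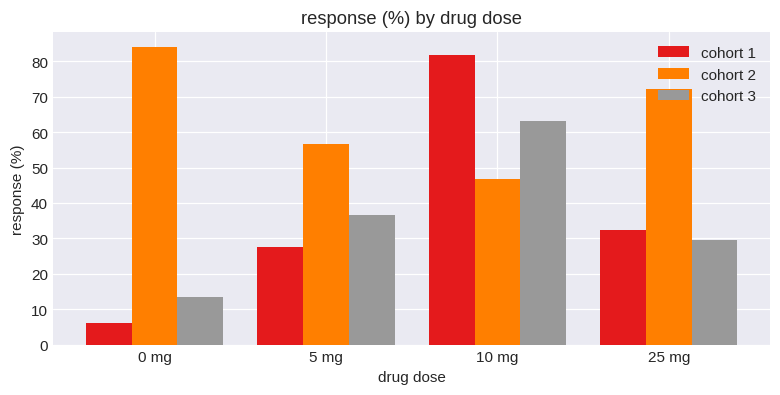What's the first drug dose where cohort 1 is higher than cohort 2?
5 mg: cohort 1 ≈ 30 vs cohort 2 ≈ 60 (not yet); 10 mg: cohort 1 ≈ 80 vs cohort 2 ≈ 50 (first crossover).

10 mg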